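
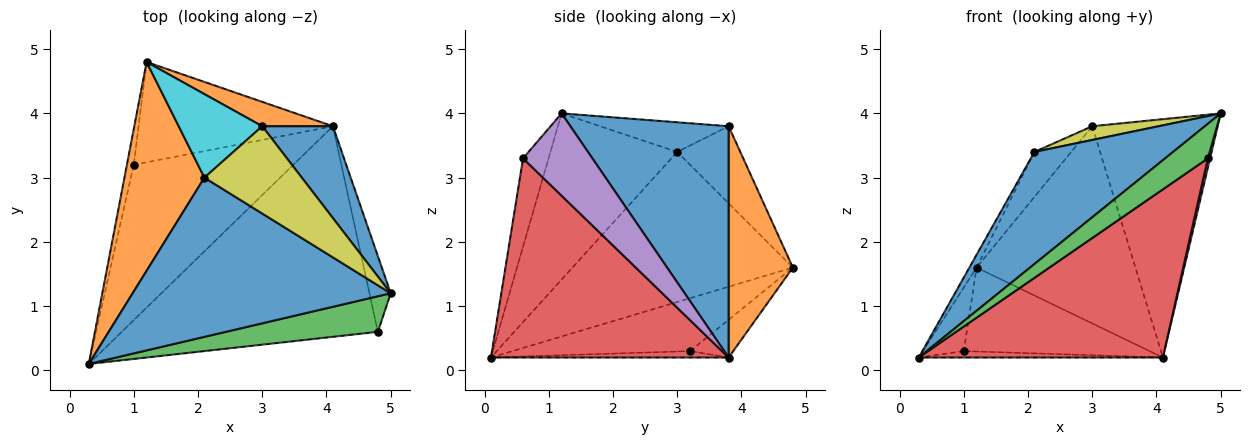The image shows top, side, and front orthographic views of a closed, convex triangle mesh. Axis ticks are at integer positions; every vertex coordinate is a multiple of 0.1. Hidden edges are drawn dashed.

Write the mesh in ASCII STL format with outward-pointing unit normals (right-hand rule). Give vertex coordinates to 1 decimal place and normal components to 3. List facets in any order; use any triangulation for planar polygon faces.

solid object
 facet normal -0.466 -0.509 0.724
  outer loop
   vertex 2.1 3.0 3.4
   vertex 0.3 0.1 0.2
   vertex 5.0 1.2 4.0
  endloop
 endfacet
 facet normal -0.882 0.029 0.470
  outer loop
   vertex 2.1 3.0 3.4
   vertex 1.2 4.8 1.6
   vertex 0.3 0.1 0.2
  endloop
 endfacet
 facet normal -0.384 -0.644 0.662
  outer loop
   vertex 4.8 0.6 3.3
   vertex 5.0 1.2 4.0
   vertex 0.3 0.1 0.2
  endloop
 endfacet
 facet normal 0.519 -0.533 -0.668
  outer loop
   vertex 4.8 0.6 3.3
   vertex 0.3 0.1 0.2
   vertex 4.1 3.8 0.2
  endloop
 endfacet
 facet normal 0.968 -0.031 -0.250
  outer loop
   vertex 4.8 0.6 3.3
   vertex 4.1 3.8 0.2
   vertex 5.0 1.2 4.0
  endloop
 endfacet
 facet normal -0.967 0.222 -0.125
  outer loop
   vertex 1.0 3.2 0.3
   vertex 0.3 0.1 0.2
   vertex 1.2 4.8 1.6
  endloop
 endfacet
 facet normal -0.040 0.041 -0.998
  outer loop
   vertex 1.0 3.2 0.3
   vertex 4.1 3.8 0.2
   vertex 0.3 0.1 0.2
  endloop
 endfacet
 facet normal -0.147 0.635 -0.759
  outer loop
   vertex 1.0 3.2 0.3
   vertex 1.2 4.8 1.6
   vertex 4.1 3.8 0.2
  endloop
 endfacet
 facet normal -0.288 -0.149 0.946
  outer loop
   vertex 3.0 3.8 3.8
   vertex 2.1 3.0 3.4
   vertex 5.0 1.2 4.0
  endloop
 endfacet
 facet normal -0.631 0.368 0.683
  outer loop
   vertex 3.0 3.8 3.8
   vertex 1.2 4.8 1.6
   vertex 2.1 3.0 3.4
  endloop
 endfacet
 facet normal 0.762 0.604 0.233
  outer loop
   vertex 3.0 3.8 3.8
   vertex 5.0 1.2 4.0
   vertex 4.1 3.8 0.2
  endloop
 endfacet
 facet normal 0.373 0.921 0.114
  outer loop
   vertex 3.0 3.8 3.8
   vertex 4.1 3.8 0.2
   vertex 1.2 4.8 1.6
  endloop
 endfacet
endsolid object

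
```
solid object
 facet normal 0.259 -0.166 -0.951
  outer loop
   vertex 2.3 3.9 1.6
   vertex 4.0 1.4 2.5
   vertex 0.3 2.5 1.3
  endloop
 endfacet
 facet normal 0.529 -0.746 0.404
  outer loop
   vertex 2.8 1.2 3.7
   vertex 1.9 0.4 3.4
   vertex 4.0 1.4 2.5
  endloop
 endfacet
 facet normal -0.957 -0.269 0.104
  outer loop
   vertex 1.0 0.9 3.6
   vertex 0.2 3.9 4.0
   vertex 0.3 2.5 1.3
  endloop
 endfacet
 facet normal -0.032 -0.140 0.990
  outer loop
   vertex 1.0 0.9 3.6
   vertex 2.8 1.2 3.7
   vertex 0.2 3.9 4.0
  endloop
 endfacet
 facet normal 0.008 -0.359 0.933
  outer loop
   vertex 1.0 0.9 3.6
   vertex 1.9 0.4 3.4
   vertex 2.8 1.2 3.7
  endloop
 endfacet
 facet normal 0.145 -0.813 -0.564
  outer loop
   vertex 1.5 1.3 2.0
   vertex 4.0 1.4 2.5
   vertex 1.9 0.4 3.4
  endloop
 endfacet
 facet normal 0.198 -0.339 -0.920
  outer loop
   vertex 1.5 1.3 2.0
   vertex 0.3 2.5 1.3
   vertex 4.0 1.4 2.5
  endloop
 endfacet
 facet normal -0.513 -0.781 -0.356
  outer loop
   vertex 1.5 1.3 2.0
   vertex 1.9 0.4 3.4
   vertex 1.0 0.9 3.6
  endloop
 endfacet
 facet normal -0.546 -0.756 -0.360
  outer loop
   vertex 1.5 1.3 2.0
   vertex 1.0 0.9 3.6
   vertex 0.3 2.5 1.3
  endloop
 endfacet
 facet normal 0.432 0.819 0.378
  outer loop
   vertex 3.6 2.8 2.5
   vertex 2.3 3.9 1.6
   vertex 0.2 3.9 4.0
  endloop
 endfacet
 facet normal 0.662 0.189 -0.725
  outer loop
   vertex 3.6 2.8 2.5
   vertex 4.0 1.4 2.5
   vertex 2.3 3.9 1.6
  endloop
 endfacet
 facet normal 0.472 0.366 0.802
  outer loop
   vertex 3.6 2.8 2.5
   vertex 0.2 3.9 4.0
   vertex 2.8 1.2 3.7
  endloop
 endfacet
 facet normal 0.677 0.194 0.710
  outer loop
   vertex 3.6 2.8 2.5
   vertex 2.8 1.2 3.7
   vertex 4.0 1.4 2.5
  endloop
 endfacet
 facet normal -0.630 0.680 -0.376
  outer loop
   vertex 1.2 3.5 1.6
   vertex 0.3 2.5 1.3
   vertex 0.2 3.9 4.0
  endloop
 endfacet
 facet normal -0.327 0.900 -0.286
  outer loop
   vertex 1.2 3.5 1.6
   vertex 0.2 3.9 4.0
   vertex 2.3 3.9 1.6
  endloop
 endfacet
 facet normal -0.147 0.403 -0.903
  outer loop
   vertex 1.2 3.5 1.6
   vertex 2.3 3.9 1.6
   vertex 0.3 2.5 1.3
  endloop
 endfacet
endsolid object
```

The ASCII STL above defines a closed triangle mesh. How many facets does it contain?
16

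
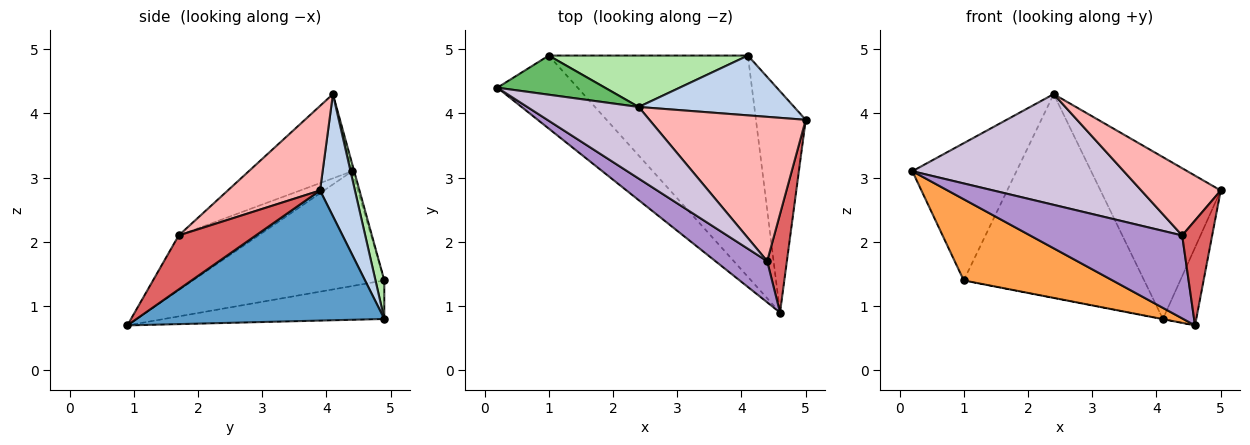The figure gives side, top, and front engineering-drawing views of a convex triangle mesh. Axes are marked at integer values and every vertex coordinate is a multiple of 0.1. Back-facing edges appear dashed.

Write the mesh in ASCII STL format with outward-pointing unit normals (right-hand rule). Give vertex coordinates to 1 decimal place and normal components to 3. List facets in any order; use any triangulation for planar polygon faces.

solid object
 facet normal 0.927 0.125 -0.355
  outer loop
   vertex 4.1 4.9 0.8
   vertex 5.0 3.9 2.8
   vertex 4.6 0.9 0.7
  endloop
 endfacet
 facet normal 0.263 0.905 0.334
  outer loop
   vertex 2.4 4.1 4.3
   vertex 5.0 3.9 2.8
   vertex 4.1 4.9 0.8
  endloop
 endfacet
 facet normal -0.691 -0.537 -0.483
  outer loop
   vertex 1.0 4.9 1.4
   vertex 4.6 0.9 0.7
   vertex 0.2 4.4 3.1
  endloop
 endfacet
 facet normal -0.190 0.001 -0.982
  outer loop
   vertex 1.0 4.9 1.4
   vertex 4.1 4.9 0.8
   vertex 4.6 0.9 0.7
  endloop
 endfacet
 facet normal -0.018 0.962 0.274
  outer loop
   vertex 1.0 4.9 1.4
   vertex 0.2 4.4 3.1
   vertex 2.4 4.1 4.3
  endloop
 endfacet
 facet normal 0.047 0.969 0.244
  outer loop
   vertex 1.0 4.9 1.4
   vertex 2.4 4.1 4.3
   vertex 4.1 4.9 0.8
  endloop
 endfacet
 facet normal 0.882 -0.343 0.322
  outer loop
   vertex 4.4 1.7 2.1
   vertex 4.6 0.9 0.7
   vertex 5.0 3.9 2.8
  endloop
 endfacet
 facet normal 0.440 -0.379 0.814
  outer loop
   vertex 4.4 1.7 2.1
   vertex 5.0 3.9 2.8
   vertex 2.4 4.1 4.3
  endloop
 endfacet
 facet normal -0.425 -0.811 0.402
  outer loop
   vertex 4.4 1.7 2.1
   vertex 0.2 4.4 3.1
   vertex 4.6 0.9 0.7
  endloop
 endfacet
 facet normal -0.380 -0.777 0.502
  outer loop
   vertex 4.4 1.7 2.1
   vertex 2.4 4.1 4.3
   vertex 0.2 4.4 3.1
  endloop
 endfacet
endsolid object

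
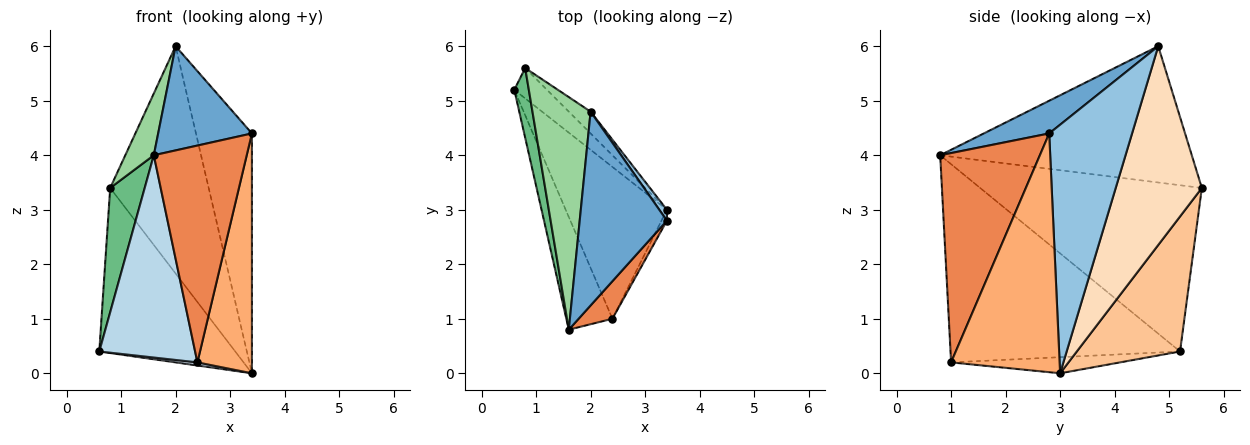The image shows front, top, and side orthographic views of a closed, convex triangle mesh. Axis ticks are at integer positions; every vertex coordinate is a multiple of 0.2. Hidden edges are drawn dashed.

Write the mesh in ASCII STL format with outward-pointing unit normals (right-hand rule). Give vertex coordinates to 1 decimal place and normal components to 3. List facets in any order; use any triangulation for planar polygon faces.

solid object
 facet normal 0.314 -0.450 0.836
  outer loop
   vertex 2.0 4.8 6.0
   vertex 1.6 0.8 4.0
   vertex 3.4 2.8 4.4
  endloop
 endfacet
 facet normal 0.828 0.560 0.025
  outer loop
   vertex 2.0 4.8 6.0
   vertex 3.4 2.8 4.4
   vertex 3.4 3.0 0.0
  endloop
 endfacet
 facet normal -0.902 -0.377 -0.210
  outer loop
   vertex 2.4 1.0 0.2
   vertex 1.6 0.8 4.0
   vertex 0.6 5.2 0.4
  endloop
 endfacet
 facet normal -0.157 -0.020 -0.987
  outer loop
   vertex 2.4 1.0 0.2
   vertex 0.6 5.2 0.4
   vertex 3.4 3.0 0.0
  endloop
 endfacet
 facet normal 0.726 -0.677 0.117
  outer loop
   vertex 2.4 1.0 0.2
   vertex 3.4 2.8 4.4
   vertex 1.6 0.8 4.0
  endloop
 endfacet
 facet normal 0.893 -0.449 -0.020
  outer loop
   vertex 2.4 1.0 0.2
   vertex 3.4 3.0 0.0
   vertex 3.4 2.8 4.4
  endloop
 endfacet
 facet normal 0.598 0.788 -0.145
  outer loop
   vertex 0.8 5.6 3.4
   vertex 3.4 3.0 0.0
   vertex 0.6 5.2 0.4
  endloop
 endfacet
 facet normal 0.657 0.751 -0.072
  outer loop
   vertex 0.8 5.6 3.4
   vertex 2.0 4.8 6.0
   vertex 3.4 3.0 0.0
  endloop
 endfacet
 facet normal -0.984 -0.153 0.086
  outer loop
   vertex 0.8 5.6 3.4
   vertex 0.6 5.2 0.4
   vertex 1.6 0.8 4.0
  endloop
 endfacet
 facet normal -0.915 -0.104 0.390
  outer loop
   vertex 0.8 5.6 3.4
   vertex 1.6 0.8 4.0
   vertex 2.0 4.8 6.0
  endloop
 endfacet
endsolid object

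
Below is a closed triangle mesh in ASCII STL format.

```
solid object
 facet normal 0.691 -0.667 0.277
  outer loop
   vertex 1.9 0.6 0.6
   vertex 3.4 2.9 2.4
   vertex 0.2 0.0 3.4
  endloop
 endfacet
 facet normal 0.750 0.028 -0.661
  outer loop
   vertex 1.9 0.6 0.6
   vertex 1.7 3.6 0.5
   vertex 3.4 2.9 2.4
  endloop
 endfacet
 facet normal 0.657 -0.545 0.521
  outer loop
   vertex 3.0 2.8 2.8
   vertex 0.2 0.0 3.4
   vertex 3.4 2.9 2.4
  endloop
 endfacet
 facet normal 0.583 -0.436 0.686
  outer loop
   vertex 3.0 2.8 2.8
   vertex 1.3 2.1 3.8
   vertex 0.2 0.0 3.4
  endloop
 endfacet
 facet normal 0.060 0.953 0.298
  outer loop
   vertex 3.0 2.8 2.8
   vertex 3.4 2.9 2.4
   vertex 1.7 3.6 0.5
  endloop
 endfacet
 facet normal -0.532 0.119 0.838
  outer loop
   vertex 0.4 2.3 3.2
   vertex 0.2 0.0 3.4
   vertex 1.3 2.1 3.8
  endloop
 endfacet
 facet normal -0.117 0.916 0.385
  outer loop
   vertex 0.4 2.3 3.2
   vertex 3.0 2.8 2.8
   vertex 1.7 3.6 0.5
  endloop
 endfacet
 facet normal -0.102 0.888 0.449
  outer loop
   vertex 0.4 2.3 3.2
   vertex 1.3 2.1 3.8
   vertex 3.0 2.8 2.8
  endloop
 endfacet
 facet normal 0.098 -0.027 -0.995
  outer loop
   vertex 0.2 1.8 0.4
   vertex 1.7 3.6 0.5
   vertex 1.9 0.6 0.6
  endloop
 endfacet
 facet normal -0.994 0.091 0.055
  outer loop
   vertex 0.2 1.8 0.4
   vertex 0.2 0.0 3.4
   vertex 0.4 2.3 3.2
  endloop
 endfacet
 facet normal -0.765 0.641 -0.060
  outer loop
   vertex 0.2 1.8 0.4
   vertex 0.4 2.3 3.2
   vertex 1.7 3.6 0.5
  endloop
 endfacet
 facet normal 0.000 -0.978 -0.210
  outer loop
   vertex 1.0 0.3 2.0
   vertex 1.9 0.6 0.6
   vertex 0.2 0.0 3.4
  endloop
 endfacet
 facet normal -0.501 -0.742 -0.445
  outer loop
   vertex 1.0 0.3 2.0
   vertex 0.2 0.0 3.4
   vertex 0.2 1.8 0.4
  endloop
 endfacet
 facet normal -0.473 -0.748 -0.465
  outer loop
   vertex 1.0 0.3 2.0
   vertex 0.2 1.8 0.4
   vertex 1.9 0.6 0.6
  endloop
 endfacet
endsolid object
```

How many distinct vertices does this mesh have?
9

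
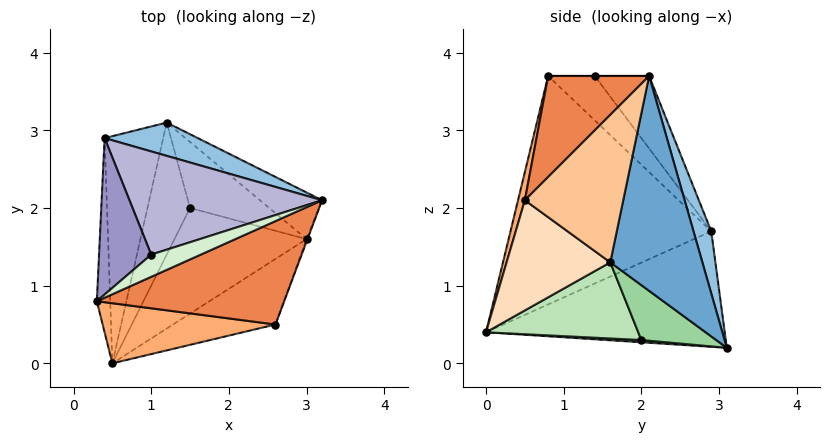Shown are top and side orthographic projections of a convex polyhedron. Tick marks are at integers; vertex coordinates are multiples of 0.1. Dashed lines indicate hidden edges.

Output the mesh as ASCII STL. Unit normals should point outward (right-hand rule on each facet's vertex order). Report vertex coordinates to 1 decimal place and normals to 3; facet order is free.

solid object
 facet normal 0.697 0.688 -0.201
  outer loop
   vertex 3.0 1.6 1.3
   vertex 1.2 3.1 0.2
   vertex 3.2 2.1 3.7
  endloop
 endfacet
 facet normal 0.134 0.970 0.201
  outer loop
   vertex 0.4 2.9 1.7
   vertex 3.2 2.1 3.7
   vertex 1.2 3.1 0.2
  endloop
 endfacet
 facet normal -0.998 -0.008 -0.059
  outer loop
   vertex 0.4 2.9 1.7
   vertex 0.5 0.0 0.4
   vertex 0.3 0.8 3.7
  endloop
 endfacet
 facet normal -0.879 0.170 -0.446
  outer loop
   vertex 0.4 2.9 1.7
   vertex 1.2 3.1 0.2
   vertex 0.5 0.0 0.4
  endloop
 endfacet
 facet normal 0.326 -0.727 0.605
  outer loop
   vertex 2.6 0.5 2.1
   vertex 3.2 2.1 3.7
   vertex 0.3 0.8 3.7
  endloop
 endfacet
 facet normal 0.039 -0.971 0.238
  outer loop
   vertex 2.6 0.5 2.1
   vertex 0.3 0.8 3.7
   vertex 0.5 0.0 0.4
  endloop
 endfacet
 facet normal 0.938 -0.346 -0.006
  outer loop
   vertex 2.6 0.5 2.1
   vertex 3.0 1.6 1.3
   vertex 3.2 2.1 3.7
  endloop
 endfacet
 facet normal 0.583 -0.606 -0.542
  outer loop
   vertex 2.6 0.5 2.1
   vertex 0.5 0.0 0.4
   vertex 3.0 1.6 1.3
  endloop
 endfacet
 facet normal 0.053 -0.076 -0.996
  outer loop
   vertex 1.5 2.0 0.3
   vertex 0.5 0.0 0.4
   vertex 1.2 3.1 0.2
  endloop
 endfacet
 facet normal 0.568 0.080 -0.819
  outer loop
   vertex 1.5 2.0 0.3
   vertex 1.2 3.1 0.2
   vertex 3.0 1.6 1.3
  endloop
 endfacet
 facet normal 0.479 -0.281 -0.831
  outer loop
   vertex 1.5 2.0 0.3
   vertex 3.0 1.6 1.3
   vertex 0.5 0.0 0.4
  endloop
 endfacet
 facet normal 0.000 0.000 1.000
  outer loop
   vertex 1.0 1.4 3.7
   vertex 0.3 0.8 3.7
   vertex 3.2 2.1 3.7
  endloop
 endfacet
 facet normal -0.517 0.603 0.607
  outer loop
   vertex 1.0 1.4 3.7
   vertex 0.4 2.9 1.7
   vertex 0.3 0.8 3.7
  endloop
 endfacet
 facet normal -0.236 0.742 0.627
  outer loop
   vertex 1.0 1.4 3.7
   vertex 3.2 2.1 3.7
   vertex 0.4 2.9 1.7
  endloop
 endfacet
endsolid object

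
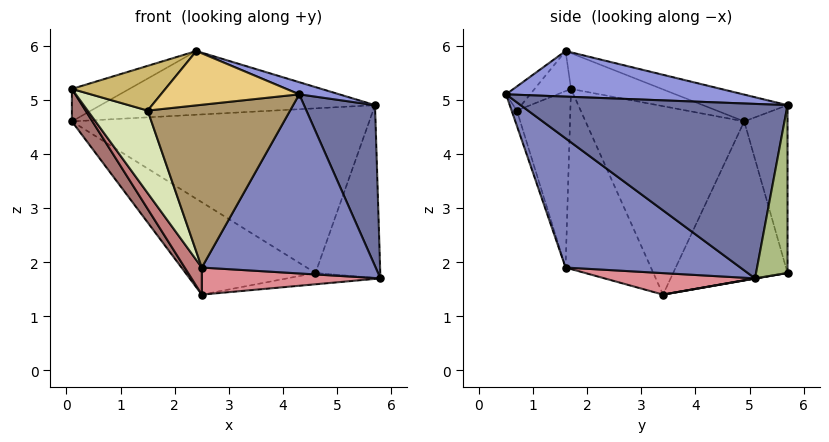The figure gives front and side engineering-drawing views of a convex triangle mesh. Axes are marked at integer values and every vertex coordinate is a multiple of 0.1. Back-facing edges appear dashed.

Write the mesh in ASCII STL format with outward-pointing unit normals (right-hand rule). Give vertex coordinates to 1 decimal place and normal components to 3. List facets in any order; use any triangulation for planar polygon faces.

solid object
 facet normal 0.963 -0.256 0.078
  outer loop
   vertex 5.7 5.7 4.9
   vertex 4.3 0.5 5.1
   vertex 5.8 5.1 1.7
  endloop
 endfacet
 facet normal 0.597 -0.594 -0.540
  outer loop
   vertex 2.5 1.6 1.9
   vertex 5.8 5.1 1.7
   vertex 4.3 0.5 5.1
  endloop
 endfacet
 facet normal 0.357 -0.060 0.932
  outer loop
   vertex 2.4 1.6 5.9
   vertex 4.3 0.5 5.1
   vertex 5.7 5.7 4.9
  endloop
 endfacet
 facet normal -0.280 0.177 0.944
  outer loop
   vertex 2.4 1.6 5.9
   vertex 0.1 4.9 4.6
   vertex 0.1 1.7 5.2
  endloop
 endfacet
 facet normal -0.095 0.307 0.947
  outer loop
   vertex 2.4 1.6 5.9
   vertex 5.7 5.7 4.9
   vertex 0.1 4.9 4.6
  endloop
 endfacet
 facet normal 0.432 0.889 -0.153
  outer loop
   vertex 4.6 5.7 1.8
   vertex 5.7 5.7 4.9
   vertex 5.8 5.1 1.7
  endloop
 endfacet
 facet normal -0.144 0.988 0.051
  outer loop
   vertex 4.6 5.7 1.8
   vertex 0.1 4.9 4.6
   vertex 5.7 5.7 4.9
  endloop
 endfacet
 facet normal -0.604 -0.678 -0.419
  outer loop
   vertex 1.5 0.7 4.8
   vertex 0.1 1.7 5.2
   vertex 2.5 1.6 1.9
  endloop
 endfacet
 facet normal -0.035 -0.951 -0.307
  outer loop
   vertex 1.5 0.7 4.8
   vertex 2.5 1.6 1.9
   vertex 4.3 0.5 5.1
  endloop
 endfacet
 facet normal -0.249 -0.640 0.727
  outer loop
   vertex 1.5 0.7 4.8
   vertex 2.4 1.6 5.9
   vertex 0.1 1.7 5.2
  endloop
 endfacet
 facet normal -0.125 -0.715 0.687
  outer loop
   vertex 1.5 0.7 4.8
   vertex 4.3 0.5 5.1
   vertex 2.4 1.6 5.9
  endloop
 endfacet
 facet normal -0.504 0.573 -0.646
  outer loop
   vertex 2.5 3.4 1.4
   vertex 0.1 4.9 4.6
   vertex 4.6 5.7 1.8
  endloop
 endfacet
 facet normal -0.819 -0.106 -0.564
  outer loop
   vertex 2.5 3.4 1.4
   vertex 0.1 1.7 5.2
   vertex 0.1 4.9 4.6
  endloop
 endfacet
 facet normal -0.801 -0.160 -0.577
  outer loop
   vertex 2.5 3.4 1.4
   vertex 2.5 1.6 1.9
   vertex 0.1 1.7 5.2
  endloop
 endfacet
 facet normal 0.220 -0.261 -0.940
  outer loop
   vertex 2.5 3.4 1.4
   vertex 5.8 5.1 1.7
   vertex 2.5 1.6 1.9
  endloop
 endfacet
 facet normal 0.002 0.169 -0.986
  outer loop
   vertex 2.5 3.4 1.4
   vertex 4.6 5.7 1.8
   vertex 5.8 5.1 1.7
  endloop
 endfacet
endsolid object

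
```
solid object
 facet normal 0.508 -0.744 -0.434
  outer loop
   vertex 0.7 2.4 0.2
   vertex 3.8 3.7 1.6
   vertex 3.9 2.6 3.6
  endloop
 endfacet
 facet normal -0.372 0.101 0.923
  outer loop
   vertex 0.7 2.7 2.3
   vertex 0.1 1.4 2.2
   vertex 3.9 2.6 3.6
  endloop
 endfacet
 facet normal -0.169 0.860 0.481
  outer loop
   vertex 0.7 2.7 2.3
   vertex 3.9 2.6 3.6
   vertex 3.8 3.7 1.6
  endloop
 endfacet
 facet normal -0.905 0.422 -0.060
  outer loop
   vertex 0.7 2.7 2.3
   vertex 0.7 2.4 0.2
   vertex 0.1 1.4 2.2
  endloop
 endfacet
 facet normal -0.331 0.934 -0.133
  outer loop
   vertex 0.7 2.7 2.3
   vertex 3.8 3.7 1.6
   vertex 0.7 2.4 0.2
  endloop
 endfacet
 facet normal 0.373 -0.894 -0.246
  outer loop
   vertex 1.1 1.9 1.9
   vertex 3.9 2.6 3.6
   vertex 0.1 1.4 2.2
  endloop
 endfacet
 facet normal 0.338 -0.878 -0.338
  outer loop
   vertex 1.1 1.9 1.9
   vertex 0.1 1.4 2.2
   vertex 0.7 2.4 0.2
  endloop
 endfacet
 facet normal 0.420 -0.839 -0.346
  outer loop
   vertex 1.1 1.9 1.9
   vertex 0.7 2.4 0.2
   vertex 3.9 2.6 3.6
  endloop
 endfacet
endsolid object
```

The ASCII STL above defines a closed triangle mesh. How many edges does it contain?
12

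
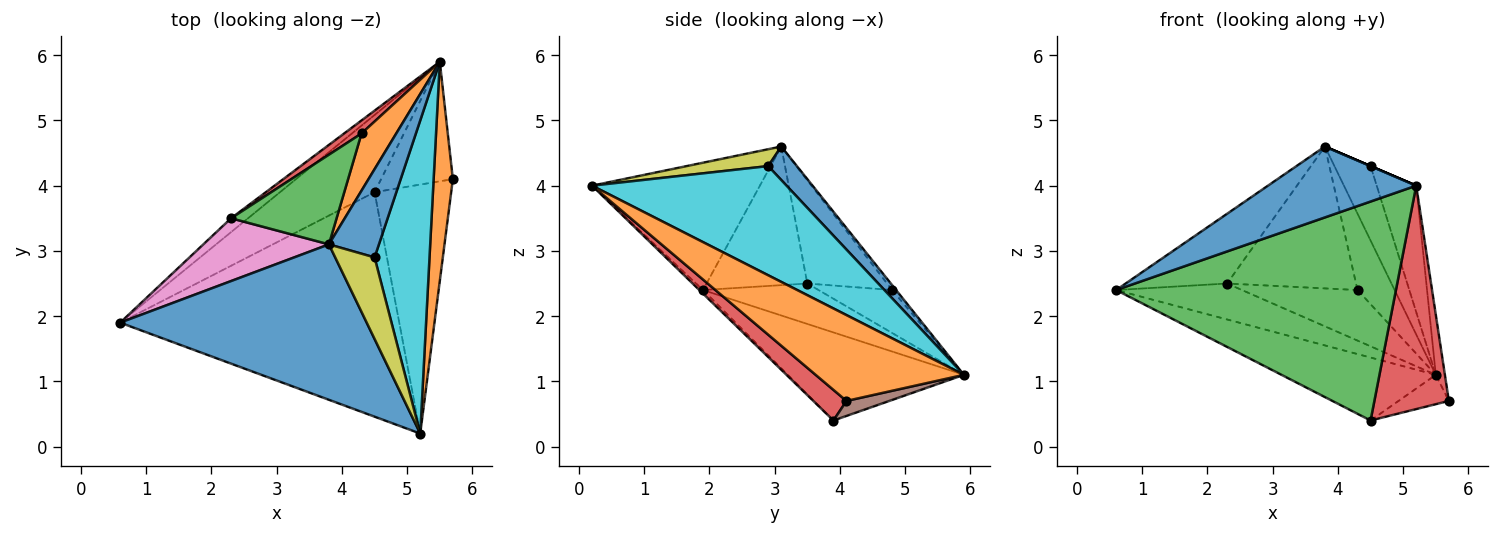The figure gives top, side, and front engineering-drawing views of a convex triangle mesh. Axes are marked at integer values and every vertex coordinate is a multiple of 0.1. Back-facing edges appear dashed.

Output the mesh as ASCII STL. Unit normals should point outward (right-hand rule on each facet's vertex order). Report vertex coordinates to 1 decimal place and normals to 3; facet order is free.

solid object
 facet normal -0.425 -0.376 0.823
  outer loop
   vertex 3.8 3.1 4.6
   vertex 0.6 1.9 2.4
   vertex 5.2 0.2 4.0
  endloop
 endfacet
 facet normal 0.974 0.060 0.218
  outer loop
   vertex 5.5 5.9 1.1
   vertex 5.2 0.2 4.0
   vertex 5.7 4.1 0.7
  endloop
 endfacet
 facet normal -0.009 -0.698 -0.716
  outer loop
   vertex 4.5 3.9 0.4
   vertex 5.2 0.2 4.0
   vertex 0.6 1.9 2.4
  endloop
 endfacet
 facet normal 0.285 -0.640 -0.713
  outer loop
   vertex 4.5 3.9 0.4
   vertex 5.7 4.1 0.7
   vertex 5.2 0.2 4.0
  endloop
 endfacet
 facet normal -0.585 0.513 -0.628
  outer loop
   vertex 4.5 3.9 0.4
   vertex 0.6 1.9 2.4
   vertex 5.5 5.9 1.1
  endloop
 endfacet
 facet normal 0.199 0.234 -0.952
  outer loop
   vertex 4.5 3.9 0.4
   vertex 5.5 5.9 1.1
   vertex 5.7 4.1 0.7
  endloop
 endfacet
 facet normal -0.594 0.598 0.538
  outer loop
   vertex 2.3 3.5 2.5
   vertex 0.6 1.9 2.4
   vertex 3.8 3.1 4.6
  endloop
 endfacet
 facet normal -0.651 0.709 -0.273
  outer loop
   vertex 2.3 3.5 2.5
   vertex 5.5 5.9 1.1
   vertex 0.6 1.9 2.4
  endloop
 endfacet
 facet normal 0.394 0.000 0.919
  outer loop
   vertex 4.5 2.9 4.3
   vertex 3.8 3.1 4.6
   vertex 5.2 0.2 4.0
  endloop
 endfacet
 facet normal 0.879 0.179 0.442
  outer loop
   vertex 4.5 2.9 4.3
   vertex 5.2 0.2 4.0
   vertex 5.5 5.9 1.1
  endloop
 endfacet
 facet normal 0.456 0.574 0.680
  outer loop
   vertex 4.5 2.9 4.3
   vertex 5.5 5.9 1.1
   vertex 3.8 3.1 4.6
  endloop
 endfacet
 facet normal -0.084 0.798 0.597
  outer loop
   vertex 4.3 4.8 2.4
   vertex 3.8 3.1 4.6
   vertex 5.5 5.9 1.1
  endloop
 endfacet
 facet normal -0.463 0.749 0.474
  outer loop
   vertex 4.3 4.8 2.4
   vertex 2.3 3.5 2.5
   vertex 3.8 3.1 4.6
  endloop
 endfacet
 facet normal -0.525 0.824 0.213
  outer loop
   vertex 4.3 4.8 2.4
   vertex 5.5 5.9 1.1
   vertex 2.3 3.5 2.5
  endloop
 endfacet
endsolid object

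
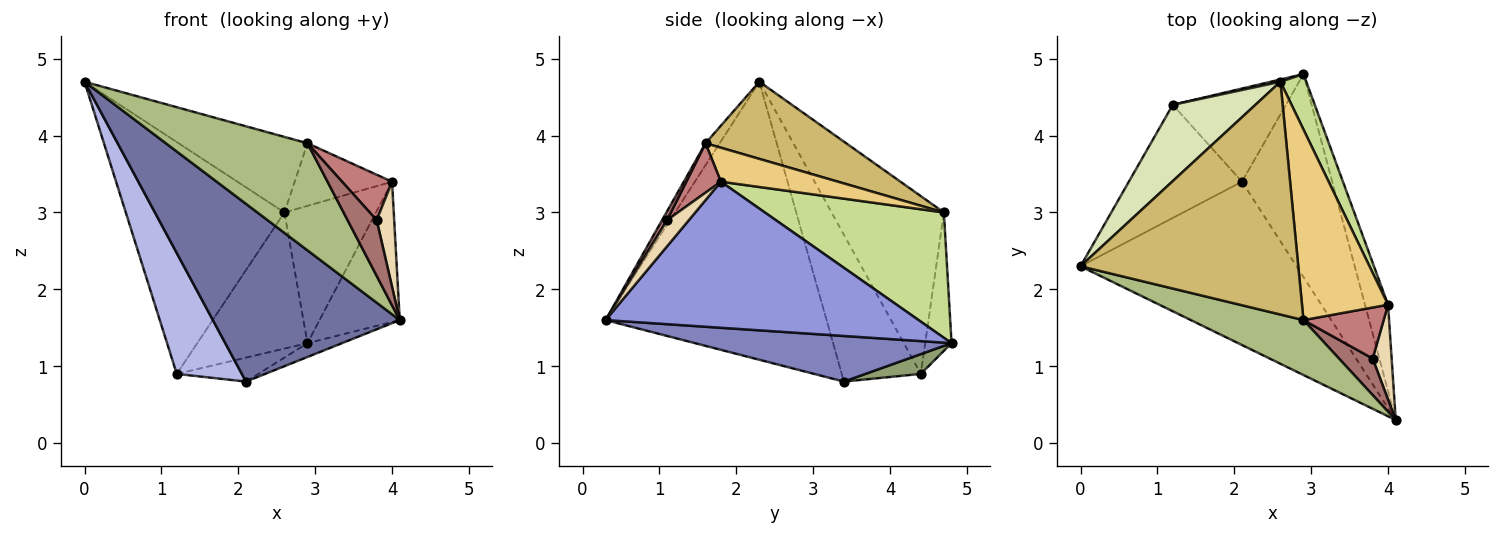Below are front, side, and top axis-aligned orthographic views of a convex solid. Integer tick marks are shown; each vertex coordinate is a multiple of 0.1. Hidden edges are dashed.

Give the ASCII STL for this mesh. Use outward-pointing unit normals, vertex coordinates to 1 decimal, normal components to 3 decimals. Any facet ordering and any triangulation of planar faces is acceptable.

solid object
 facet normal -0.657 -0.555 -0.510
  outer loop
   vertex 2.1 3.4 0.8
   vertex 4.1 0.3 1.6
   vertex 0.0 2.3 4.7
  endloop
 endfacet
 facet normal 0.450 0.061 -0.891
  outer loop
   vertex 2.1 3.4 0.8
   vertex 2.9 4.8 1.3
   vertex 4.1 0.3 1.6
  endloop
 endfacet
 facet normal 0.958 0.245 -0.151
  outer loop
   vertex 4.0 1.8 3.4
   vertex 4.1 0.3 1.6
   vertex 2.9 4.8 1.3
  endloop
 endfacet
 facet normal -0.664 -0.546 -0.511
  outer loop
   vertex 1.2 4.4 0.9
   vertex 2.1 3.4 0.8
   vertex 0.0 2.3 4.7
  endloop
 endfacet
 facet normal 0.167 0.246 -0.955
  outer loop
   vertex 1.2 4.4 0.9
   vertex 2.9 4.8 1.3
   vertex 2.1 3.4 0.8
  endloop
 endfacet
 facet normal -0.088 -0.886 0.455
  outer loop
   vertex 2.9 1.6 3.9
   vertex 0.0 2.3 4.7
   vertex 4.1 0.3 1.6
  endloop
 endfacet
 facet normal 0.876 0.448 0.181
  outer loop
   vertex 2.6 4.7 3.0
   vertex 4.0 1.8 3.4
   vertex 2.9 4.8 1.3
  endloop
 endfacet
 facet normal -0.558 0.788 0.259
  outer loop
   vertex 2.6 4.7 3.0
   vertex 1.2 4.4 0.9
   vertex 0.0 2.3 4.7
  endloop
 endfacet
 facet normal -0.233 0.972 0.016
  outer loop
   vertex 2.6 4.7 3.0
   vertex 2.9 4.8 1.3
   vertex 1.2 4.4 0.9
  endloop
 endfacet
 facet normal 0.319 0.293 0.901
  outer loop
   vertex 2.6 4.7 3.0
   vertex 0.0 2.3 4.7
   vertex 2.9 1.6 3.9
  endloop
 endfacet
 facet normal 0.351 0.292 0.890
  outer loop
   vertex 2.6 4.7 3.0
   vertex 2.9 1.6 3.9
   vertex 4.0 1.8 3.4
  endloop
 endfacet
 facet normal 0.678 -0.545 0.492
  outer loop
   vertex 3.8 1.1 2.9
   vertex 4.1 0.3 1.6
   vertex 4.0 1.8 3.4
  endloop
 endfacet
 facet normal 0.143 -0.828 0.542
  outer loop
   vertex 3.8 1.1 2.9
   vertex 2.9 1.6 3.9
   vertex 4.1 0.3 1.6
  endloop
 endfacet
 facet normal 0.418 -0.604 0.678
  outer loop
   vertex 3.8 1.1 2.9
   vertex 4.0 1.8 3.4
   vertex 2.9 1.6 3.9
  endloop
 endfacet
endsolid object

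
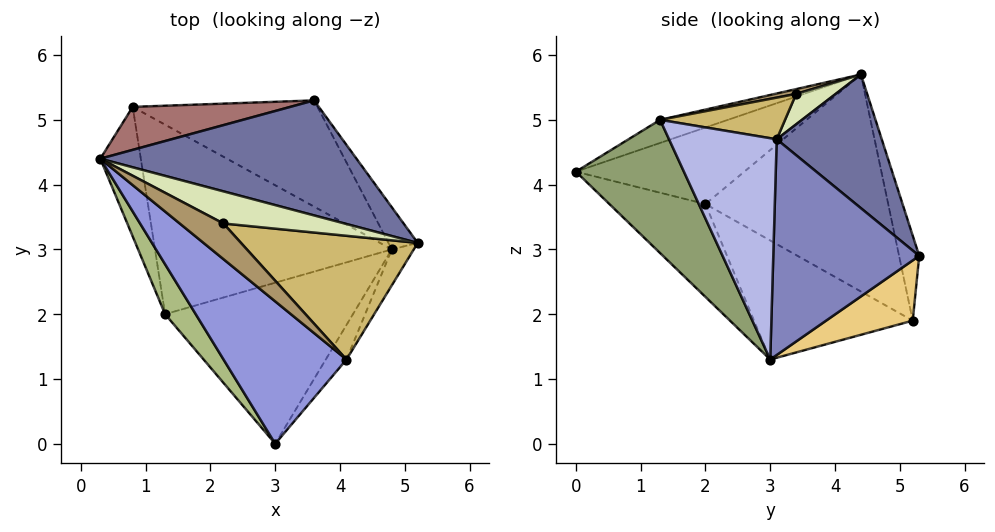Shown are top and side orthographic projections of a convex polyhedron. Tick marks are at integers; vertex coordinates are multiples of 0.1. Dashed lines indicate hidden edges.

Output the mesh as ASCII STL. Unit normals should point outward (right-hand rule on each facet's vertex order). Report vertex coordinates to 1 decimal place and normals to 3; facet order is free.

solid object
 facet normal 0.317 0.728 0.608
  outer loop
   vertex 3.6 5.3 2.9
   vertex 0.3 4.4 5.7
   vertex 5.2 3.1 4.7
  endloop
 endfacet
 facet normal 0.846 0.521 -0.115
  outer loop
   vertex 3.6 5.3 2.9
   vertex 5.2 3.1 4.7
   vertex 4.8 3.0 1.3
  endloop
 endfacet
 facet normal -0.169 -0.409 0.897
  outer loop
   vertex 4.1 1.3 5.0
   vertex 0.3 4.4 5.7
   vertex 3.0 0.0 4.2
  endloop
 endfacet
 facet normal 0.844 -0.530 -0.084
  outer loop
   vertex 4.1 1.3 5.0
   vertex 4.8 3.0 1.3
   vertex 5.2 3.1 4.7
  endloop
 endfacet
 facet normal 0.794 -0.596 -0.123
  outer loop
   vertex 4.1 1.3 5.0
   vertex 3.0 0.0 4.2
   vertex 4.8 3.0 1.3
  endloop
 endfacet
 facet normal -0.762 -0.571 0.305
  outer loop
   vertex 1.3 2.0 3.7
   vertex 3.0 0.0 4.2
   vertex 0.3 4.4 5.7
  endloop
 endfacet
 facet normal -0.380 -0.515 -0.768
  outer loop
   vertex 1.3 2.0 3.7
   vertex 4.8 3.0 1.3
   vertex 3.0 0.0 4.2
  endloop
 endfacet
 facet normal 0.240 0.169 0.956
  outer loop
   vertex 2.2 3.4 5.4
   vertex 5.2 3.1 4.7
   vertex 0.3 4.4 5.7
  endloop
 endfacet
 facet normal 0.109 -0.090 0.990
  outer loop
   vertex 2.2 3.4 5.4
   vertex 0.3 4.4 5.7
   vertex 4.1 1.3 5.0
  endloop
 endfacet
 facet normal 0.229 0.022 0.973
  outer loop
   vertex 2.2 3.4 5.4
   vertex 4.1 1.3 5.0
   vertex 5.2 3.1 4.7
  endloop
 endfacet
 facet normal 0.239 0.636 -0.734
  outer loop
   vertex 0.8 5.2 1.9
   vertex 3.6 5.3 2.9
   vertex 4.8 3.0 1.3
  endloop
 endfacet
 facet normal -0.390 -0.497 -0.775
  outer loop
   vertex 0.8 5.2 1.9
   vertex 4.8 3.0 1.3
   vertex 1.3 2.0 3.7
  endloop
 endfacet
 facet normal -0.103 0.976 0.192
  outer loop
   vertex 0.8 5.2 1.9
   vertex 0.3 4.4 5.7
   vertex 3.6 5.3 2.9
  endloop
 endfacet
 facet normal -0.952 -0.249 -0.178
  outer loop
   vertex 0.8 5.2 1.9
   vertex 1.3 2.0 3.7
   vertex 0.3 4.4 5.7
  endloop
 endfacet
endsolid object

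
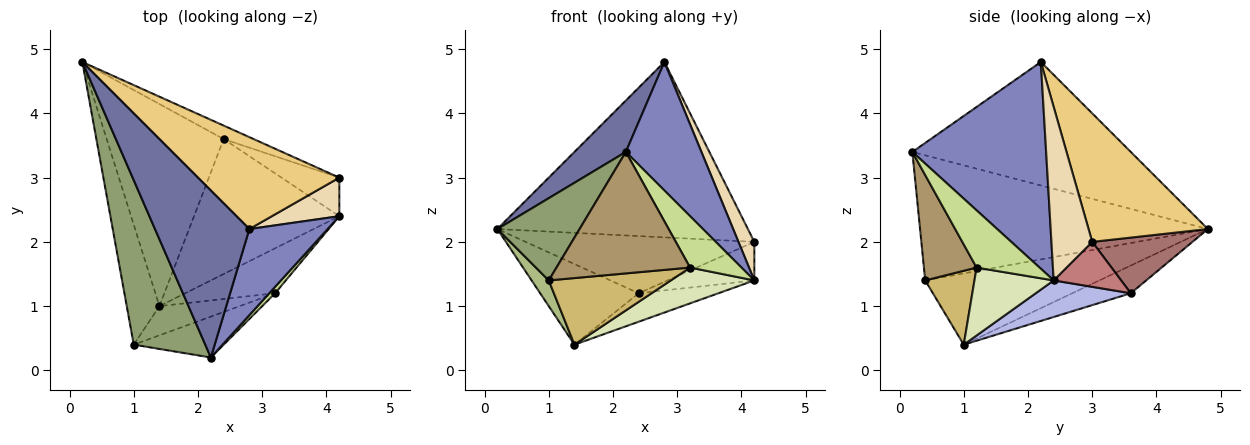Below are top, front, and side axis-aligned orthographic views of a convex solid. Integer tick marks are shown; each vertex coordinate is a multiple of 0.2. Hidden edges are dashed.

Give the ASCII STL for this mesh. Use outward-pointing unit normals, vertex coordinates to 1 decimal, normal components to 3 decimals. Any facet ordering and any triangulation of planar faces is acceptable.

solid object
 facet normal -0.781 -0.184 0.597
  outer loop
   vertex 2.8 2.2 4.8
   vertex 0.2 4.8 2.2
   vertex 2.2 0.2 3.4
  endloop
 endfacet
 facet normal 0.827 -0.467 0.313
  outer loop
   vertex 2.8 2.2 4.8
   vertex 2.2 0.2 3.4
   vertex 4.2 2.4 1.4
  endloop
 endfacet
 facet normal -0.215 0.362 -0.907
  outer loop
   vertex 2.4 3.6 1.2
   vertex 1.4 1.0 0.4
   vertex 0.2 4.8 2.2
  endloop
 endfacet
 facet normal 0.239 0.200 -0.950
  outer loop
   vertex 2.4 3.6 1.2
   vertex 4.2 2.4 1.4
   vertex 1.4 1.0 0.4
  endloop
 endfacet
 facet normal -0.843 -0.241 0.482
  outer loop
   vertex 1.0 0.4 1.4
   vertex 2.2 0.2 3.4
   vertex 0.2 4.8 2.2
  endloop
 endfacet
 facet normal -0.905 -0.089 -0.416
  outer loop
   vertex 1.0 0.4 1.4
   vertex 0.2 4.8 2.2
   vertex 1.4 1.0 0.4
  endloop
 endfacet
 facet normal 0.772 -0.630 0.079
  outer loop
   vertex 3.2 1.2 1.6
   vertex 4.2 2.4 1.4
   vertex 2.2 0.2 3.4
  endloop
 endfacet
 facet normal 0.509 -0.536 -0.674
  outer loop
   vertex 3.2 1.2 1.6
   vertex 1.4 1.0 0.4
   vertex 4.2 2.4 1.4
  endloop
 endfacet
 facet normal 0.350 -0.888 -0.299
  outer loop
   vertex 3.2 1.2 1.6
   vertex 2.2 0.2 3.4
   vertex 1.0 0.4 1.4
  endloop
 endfacet
 facet normal 0.347 -0.859 -0.377
  outer loop
   vertex 3.2 1.2 1.6
   vertex 1.0 0.4 1.4
   vertex 1.4 1.0 0.4
  endloop
 endfacet
 facet normal 0.389 0.816 0.428
  outer loop
   vertex 4.2 3.0 2.0
   vertex 0.2 4.8 2.2
   vertex 2.8 2.2 4.8
  endloop
 endfacet
 facet normal 0.876 -0.341 0.341
  outer loop
   vertex 4.2 3.0 2.0
   vertex 2.8 2.2 4.8
   vertex 4.2 2.4 1.4
  endloop
 endfacet
 facet normal 0.392 0.895 -0.211
  outer loop
   vertex 4.2 3.0 2.0
   vertex 2.4 3.6 1.2
   vertex 0.2 4.8 2.2
  endloop
 endfacet
 facet normal 0.482 0.620 -0.620
  outer loop
   vertex 4.2 3.0 2.0
   vertex 4.2 2.4 1.4
   vertex 2.4 3.6 1.2
  endloop
 endfacet
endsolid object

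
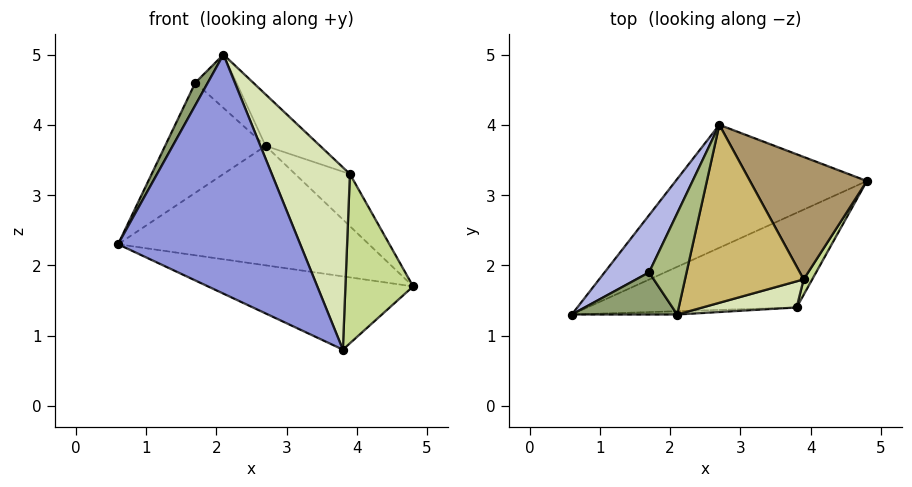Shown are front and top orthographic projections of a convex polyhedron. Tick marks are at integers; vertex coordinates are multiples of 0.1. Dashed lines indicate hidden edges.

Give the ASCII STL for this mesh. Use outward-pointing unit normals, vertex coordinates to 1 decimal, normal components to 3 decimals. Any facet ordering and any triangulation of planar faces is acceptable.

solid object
 facet normal -0.385 0.643 -0.662
  outer loop
   vertex 2.7 4.0 3.7
   vertex 4.8 3.2 1.7
   vertex 0.6 1.3 2.3
  endloop
 endfacet
 facet normal -0.363 0.570 -0.737
  outer loop
   vertex 3.8 1.4 0.8
   vertex 0.6 1.3 2.3
   vertex 4.8 3.2 1.7
  endloop
 endfacet
 facet normal 0.025 -1.000 -0.014
  outer loop
   vertex 3.8 1.4 0.8
   vertex 2.1 1.3 5.0
   vertex 0.6 1.3 2.3
  endloop
 endfacet
 facet normal -0.823 0.504 0.262
  outer loop
   vertex 1.7 1.9 4.6
   vertex 2.7 4.0 3.7
   vertex 0.6 1.3 2.3
  endloop
 endfacet
 facet normal -0.846 -0.251 0.470
  outer loop
   vertex 1.7 1.9 4.6
   vertex 0.6 1.3 2.3
   vertex 2.1 1.3 5.0
  endloop
 endfacet
 facet normal -0.181 0.459 0.870
  outer loop
   vertex 1.7 1.9 4.6
   vertex 2.1 1.3 5.0
   vertex 2.7 4.0 3.7
  endloop
 endfacet
 facet normal 0.863 -0.503 0.046
  outer loop
   vertex 3.9 1.8 3.3
   vertex 3.8 1.4 0.8
   vertex 4.8 3.2 1.7
  endloop
 endfacet
 facet normal 0.379 -0.916 0.131
  outer loop
   vertex 3.9 1.8 3.3
   vertex 2.1 1.3 5.0
   vertex 3.8 1.4 0.8
  endloop
 endfacet
 facet normal 0.716 0.274 0.642
  outer loop
   vertex 3.9 1.8 3.3
   vertex 4.8 3.2 1.7
   vertex 2.7 4.0 3.7
  endloop
 endfacet
 facet normal 0.639 0.214 0.739
  outer loop
   vertex 3.9 1.8 3.3
   vertex 2.7 4.0 3.7
   vertex 2.1 1.3 5.0
  endloop
 endfacet
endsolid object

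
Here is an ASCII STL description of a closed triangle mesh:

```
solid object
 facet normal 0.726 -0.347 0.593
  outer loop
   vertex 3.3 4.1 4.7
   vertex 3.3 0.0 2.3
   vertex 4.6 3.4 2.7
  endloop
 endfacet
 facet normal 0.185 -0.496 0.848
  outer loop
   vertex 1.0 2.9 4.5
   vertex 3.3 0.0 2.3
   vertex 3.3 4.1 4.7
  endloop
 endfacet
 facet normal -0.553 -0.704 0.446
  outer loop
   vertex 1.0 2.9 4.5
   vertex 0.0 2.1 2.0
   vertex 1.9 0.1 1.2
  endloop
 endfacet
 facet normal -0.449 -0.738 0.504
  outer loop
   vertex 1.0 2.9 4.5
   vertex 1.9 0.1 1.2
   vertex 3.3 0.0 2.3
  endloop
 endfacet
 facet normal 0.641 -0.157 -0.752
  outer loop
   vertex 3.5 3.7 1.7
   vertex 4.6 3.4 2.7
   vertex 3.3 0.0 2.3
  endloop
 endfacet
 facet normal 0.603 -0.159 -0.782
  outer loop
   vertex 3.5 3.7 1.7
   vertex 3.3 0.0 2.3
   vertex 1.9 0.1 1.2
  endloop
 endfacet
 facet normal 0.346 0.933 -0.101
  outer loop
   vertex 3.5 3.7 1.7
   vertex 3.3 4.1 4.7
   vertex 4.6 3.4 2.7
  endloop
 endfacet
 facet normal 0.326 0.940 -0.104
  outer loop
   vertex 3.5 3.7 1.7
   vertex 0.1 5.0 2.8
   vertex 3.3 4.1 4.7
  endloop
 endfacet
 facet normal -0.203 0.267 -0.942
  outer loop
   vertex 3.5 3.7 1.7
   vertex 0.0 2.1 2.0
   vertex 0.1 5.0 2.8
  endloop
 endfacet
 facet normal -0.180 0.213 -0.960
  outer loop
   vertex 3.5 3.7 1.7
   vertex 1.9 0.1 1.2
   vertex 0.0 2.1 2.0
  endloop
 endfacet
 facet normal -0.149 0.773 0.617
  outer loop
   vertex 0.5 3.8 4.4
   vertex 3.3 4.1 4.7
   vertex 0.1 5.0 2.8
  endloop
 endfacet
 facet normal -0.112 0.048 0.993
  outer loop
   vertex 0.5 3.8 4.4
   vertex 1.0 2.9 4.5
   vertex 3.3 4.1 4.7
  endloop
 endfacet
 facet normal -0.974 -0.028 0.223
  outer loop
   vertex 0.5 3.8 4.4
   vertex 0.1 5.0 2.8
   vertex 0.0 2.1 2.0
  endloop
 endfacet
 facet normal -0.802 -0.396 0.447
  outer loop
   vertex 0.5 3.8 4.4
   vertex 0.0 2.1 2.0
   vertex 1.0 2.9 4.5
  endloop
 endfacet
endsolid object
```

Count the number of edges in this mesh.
21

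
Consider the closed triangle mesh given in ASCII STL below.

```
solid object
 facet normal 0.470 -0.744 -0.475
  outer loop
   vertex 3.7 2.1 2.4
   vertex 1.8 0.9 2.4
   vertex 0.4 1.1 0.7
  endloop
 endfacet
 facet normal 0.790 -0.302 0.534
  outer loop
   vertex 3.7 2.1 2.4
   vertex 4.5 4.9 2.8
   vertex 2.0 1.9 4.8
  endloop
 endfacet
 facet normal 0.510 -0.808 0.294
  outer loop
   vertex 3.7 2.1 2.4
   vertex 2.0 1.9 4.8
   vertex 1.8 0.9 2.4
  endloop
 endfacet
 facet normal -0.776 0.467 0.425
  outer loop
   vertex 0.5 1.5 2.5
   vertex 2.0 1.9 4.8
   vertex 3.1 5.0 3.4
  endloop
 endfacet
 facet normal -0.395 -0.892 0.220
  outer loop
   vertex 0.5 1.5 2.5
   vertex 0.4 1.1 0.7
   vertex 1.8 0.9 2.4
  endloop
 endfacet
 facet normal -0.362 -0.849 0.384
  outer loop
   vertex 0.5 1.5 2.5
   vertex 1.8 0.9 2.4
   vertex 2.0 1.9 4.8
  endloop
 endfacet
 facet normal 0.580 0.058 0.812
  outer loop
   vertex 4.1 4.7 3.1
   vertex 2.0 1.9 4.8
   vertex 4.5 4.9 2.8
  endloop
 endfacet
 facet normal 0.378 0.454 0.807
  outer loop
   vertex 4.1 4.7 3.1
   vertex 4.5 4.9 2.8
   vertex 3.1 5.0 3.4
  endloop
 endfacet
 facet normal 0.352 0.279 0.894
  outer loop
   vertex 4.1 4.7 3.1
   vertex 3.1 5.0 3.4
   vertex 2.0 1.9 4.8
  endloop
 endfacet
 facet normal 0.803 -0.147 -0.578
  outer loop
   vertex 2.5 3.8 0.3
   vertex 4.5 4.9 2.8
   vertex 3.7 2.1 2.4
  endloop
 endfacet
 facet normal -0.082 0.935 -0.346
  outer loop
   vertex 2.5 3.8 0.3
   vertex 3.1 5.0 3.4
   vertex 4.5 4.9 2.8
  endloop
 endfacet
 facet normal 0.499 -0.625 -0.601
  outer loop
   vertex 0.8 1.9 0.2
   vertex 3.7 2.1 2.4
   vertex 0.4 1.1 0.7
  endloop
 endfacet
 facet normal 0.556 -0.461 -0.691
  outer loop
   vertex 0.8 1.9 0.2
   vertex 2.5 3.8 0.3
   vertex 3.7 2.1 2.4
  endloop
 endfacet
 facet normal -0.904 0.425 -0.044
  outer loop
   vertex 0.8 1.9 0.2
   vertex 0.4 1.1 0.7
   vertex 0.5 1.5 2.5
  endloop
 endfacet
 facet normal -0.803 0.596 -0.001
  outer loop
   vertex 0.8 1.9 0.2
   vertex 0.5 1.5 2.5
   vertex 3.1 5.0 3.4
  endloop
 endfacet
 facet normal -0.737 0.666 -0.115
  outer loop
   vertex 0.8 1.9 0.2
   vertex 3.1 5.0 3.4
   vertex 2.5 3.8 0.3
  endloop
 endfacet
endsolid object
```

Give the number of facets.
16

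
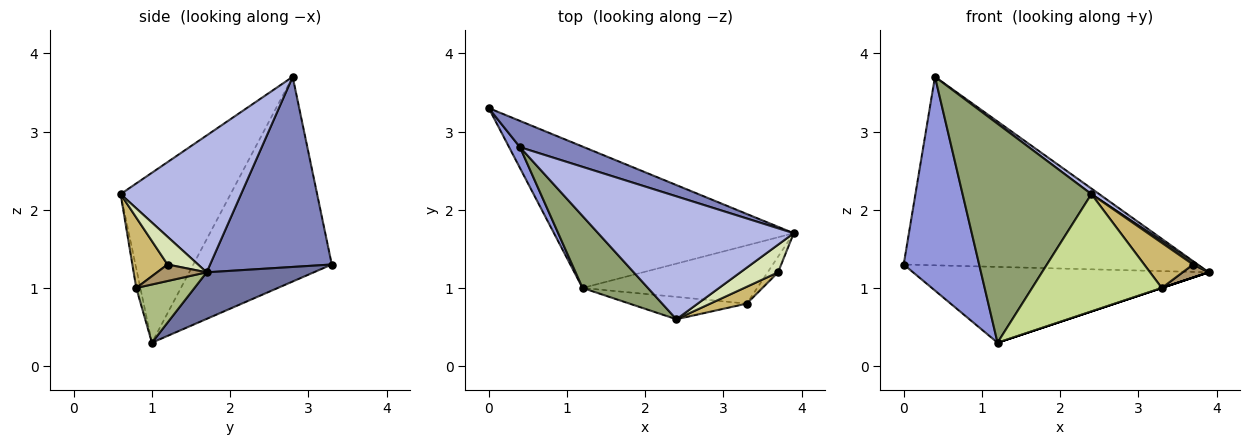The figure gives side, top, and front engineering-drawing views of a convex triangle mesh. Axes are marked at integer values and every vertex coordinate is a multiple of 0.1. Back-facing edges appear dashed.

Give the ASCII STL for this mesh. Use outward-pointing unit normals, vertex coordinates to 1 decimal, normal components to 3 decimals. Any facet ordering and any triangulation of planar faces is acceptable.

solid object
 facet normal 0.169 0.466 -0.869
  outer loop
   vertex 1.2 1.0 0.3
   vertex 0.0 3.3 1.3
   vertex 3.9 1.7 1.2
  endloop
 endfacet
 facet normal 0.379 0.916 0.128
  outer loop
   vertex 0.4 2.8 3.7
   vertex 3.9 1.7 1.2
   vertex 0.0 3.3 1.3
  endloop
 endfacet
 facet normal -0.877 -0.478 0.047
  outer loop
   vertex 0.4 2.8 3.7
   vertex 0.0 3.3 1.3
   vertex 1.2 1.0 0.3
  endloop
 endfacet
 facet normal 0.573 -0.037 0.819
  outer loop
   vertex 2.4 0.6 2.2
   vertex 3.9 1.7 1.2
   vertex 0.4 2.8 3.7
  endloop
 endfacet
 facet normal -0.630 -0.738 0.242
  outer loop
   vertex 2.4 0.6 2.2
   vertex 0.4 2.8 3.7
   vertex 1.2 1.0 0.3
  endloop
 endfacet
 facet normal 0.316 0.000 -0.949
  outer loop
   vertex 3.3 0.8 1.0
   vertex 1.2 1.0 0.3
   vertex 3.9 1.7 1.2
  endloop
 endfacet
 facet normal -0.031 -0.982 -0.187
  outer loop
   vertex 3.3 0.8 1.0
   vertex 2.4 0.6 2.2
   vertex 1.2 1.0 0.3
  endloop
 endfacet
 facet normal 0.591 -0.076 0.803
  outer loop
   vertex 3.7 1.2 1.3
   vertex 3.9 1.7 1.2
   vertex 2.4 0.6 2.2
  endloop
 endfacet
 facet normal 0.772 -0.407 -0.488
  outer loop
   vertex 3.7 1.2 1.3
   vertex 3.3 0.8 1.0
   vertex 3.9 1.7 1.2
  endloop
 endfacet
 facet normal 0.559 -0.777 0.290
  outer loop
   vertex 3.7 1.2 1.3
   vertex 2.4 0.6 2.2
   vertex 3.3 0.8 1.0
  endloop
 endfacet
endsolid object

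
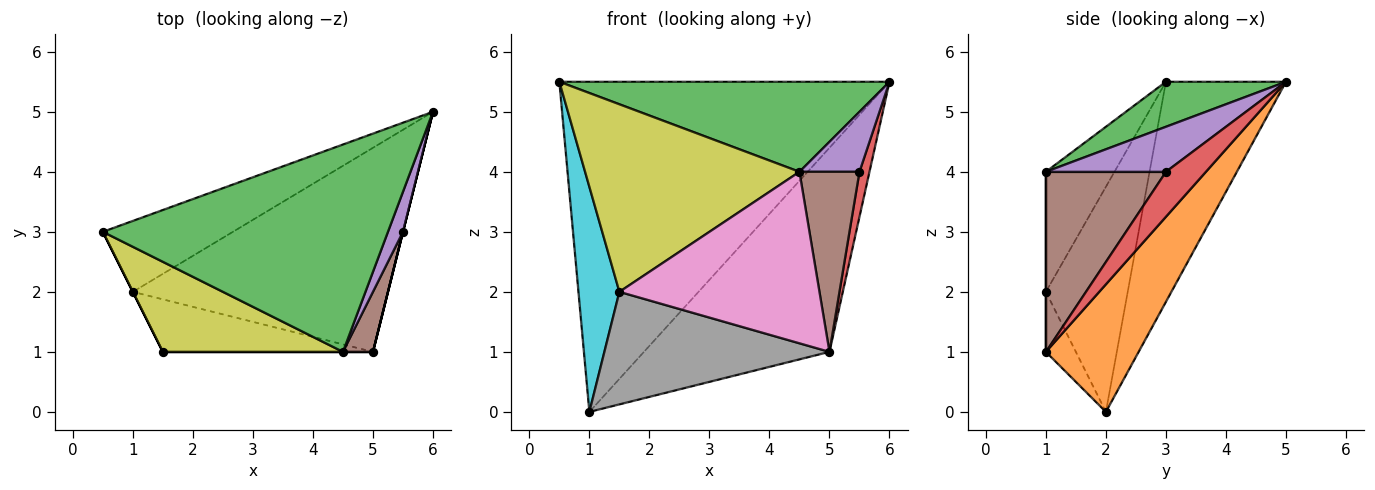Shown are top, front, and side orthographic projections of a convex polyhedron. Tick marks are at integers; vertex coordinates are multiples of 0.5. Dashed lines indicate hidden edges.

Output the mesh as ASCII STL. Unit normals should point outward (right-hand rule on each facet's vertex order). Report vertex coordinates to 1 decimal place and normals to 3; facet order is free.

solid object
 facet normal -0.335 0.921 -0.198
  outer loop
   vertex 1.0 2.0 0.0
   vertex 0.5 3.0 5.5
   vertex 6.0 5.0 5.5
  endloop
 endfacet
 facet normal 0.333 0.667 -0.667
  outer loop
   vertex 1.0 2.0 0.0
   vertex 6.0 5.0 5.5
   vertex 5.0 1.0 1.0
  endloop
 endfacet
 facet normal 0.143 -0.394 0.908
  outer loop
   vertex 4.5 1.0 4.0
   vertex 6.0 5.0 5.5
   vertex 0.5 3.0 5.5
  endloop
 endfacet
 facet normal 0.970 -0.243 0.000
  outer loop
   vertex 5.5 3.0 4.0
   vertex 5.0 1.0 1.0
   vertex 6.0 5.0 5.5
  endloop
 endfacet
 facet normal 0.857 -0.429 0.286
  outer loop
   vertex 5.5 3.0 4.0
   vertex 6.0 5.0 5.5
   vertex 4.5 1.0 4.0
  endloop
 endfacet
 facet normal 0.885 -0.442 0.147
  outer loop
   vertex 5.5 3.0 4.0
   vertex 4.5 1.0 4.0
   vertex 5.0 1.0 1.0
  endloop
 endfacet
 facet normal 0.000 -1.000 0.000
  outer loop
   vertex 1.5 1.0 2.0
   vertex 5.0 1.0 1.0
   vertex 4.5 1.0 4.0
  endloop
 endfacet
 facet normal -0.120 -0.900 -0.420
  outer loop
   vertex 1.5 1.0 2.0
   vertex 1.0 2.0 0.0
   vertex 5.0 1.0 1.0
  endloop
 endfacet
 facet normal -0.277 -0.866 0.416
  outer loop
   vertex 1.5 1.0 2.0
   vertex 4.5 1.0 4.0
   vertex 0.5 3.0 5.5
  endloop
 endfacet
 facet normal -0.894 -0.447 0.000
  outer loop
   vertex 1.5 1.0 2.0
   vertex 0.5 3.0 5.5
   vertex 1.0 2.0 0.0
  endloop
 endfacet
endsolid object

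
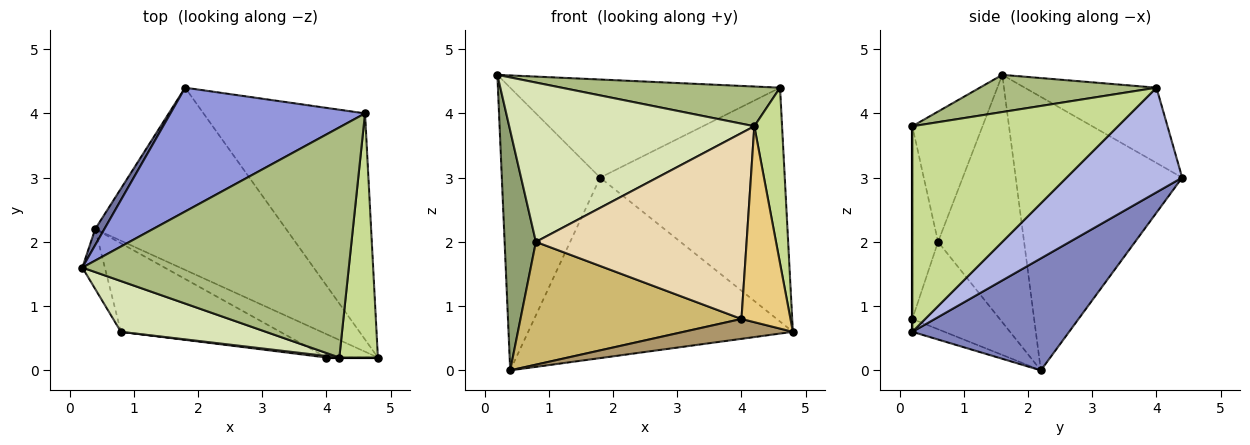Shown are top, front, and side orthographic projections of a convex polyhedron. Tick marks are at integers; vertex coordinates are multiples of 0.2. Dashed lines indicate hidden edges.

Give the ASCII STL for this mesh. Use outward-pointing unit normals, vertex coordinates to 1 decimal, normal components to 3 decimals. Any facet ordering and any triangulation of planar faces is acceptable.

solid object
 facet normal -0.861 0.508 0.029
  outer loop
   vertex 0.4 2.2 0.0
   vertex 0.2 1.6 4.6
   vertex 1.8 4.4 3.0
  endloop
 endfacet
 facet normal 0.385 0.650 -0.656
  outer loop
   vertex 0.4 2.2 0.0
   vertex 1.8 4.4 3.0
   vertex 4.8 0.2 0.6
  endloop
 endfacet
 facet normal -0.290 0.594 0.750
  outer loop
   vertex 4.6 4.0 4.4
   vertex 1.8 4.4 3.0
   vertex 0.2 1.6 4.6
  endloop
 endfacet
 facet normal 0.411 0.655 -0.634
  outer loop
   vertex 4.6 4.0 4.4
   vertex 4.8 0.2 0.6
   vertex 1.8 4.4 3.0
  endloop
 endfacet
 facet normal -0.936 -0.341 -0.085
  outer loop
   vertex 0.8 0.6 2.0
   vertex 0.2 1.6 4.6
   vertex 0.4 2.2 0.0
  endloop
 endfacet
 facet normal 0.136 -0.168 0.976
  outer loop
   vertex 4.2 0.2 3.8
   vertex 4.6 4.0 4.4
   vertex 0.2 1.6 4.6
  endloop
 endfacet
 facet normal 0.974 -0.131 0.183
  outer loop
   vertex 4.2 0.2 3.8
   vertex 4.8 0.2 0.6
   vertex 4.6 4.0 4.4
  endloop
 endfacet
 facet normal -0.263 -0.919 0.293
  outer loop
   vertex 4.2 0.2 3.8
   vertex 0.2 1.6 4.6
   vertex 0.8 0.6 2.0
  endloop
 endfacet
 facet normal -0.187 -0.636 -0.748
  outer loop
   vertex 4.0 0.2 0.8
   vertex 0.4 2.2 0.0
   vertex 4.8 0.2 0.6
  endloop
 endfacet
 facet normal -0.305 -0.772 -0.557
  outer loop
   vertex 4.0 0.2 0.8
   vertex 0.8 0.6 2.0
   vertex 0.4 2.2 0.0
  endloop
 endfacet
 facet normal 0.000 -1.000 0.000
  outer loop
   vertex 4.0 0.2 0.8
   vertex 4.8 0.2 0.6
   vertex 4.2 0.2 3.8
  endloop
 endfacet
 facet normal -0.121 -0.993 0.008
  outer loop
   vertex 4.0 0.2 0.8
   vertex 4.2 0.2 3.8
   vertex 0.8 0.6 2.0
  endloop
 endfacet
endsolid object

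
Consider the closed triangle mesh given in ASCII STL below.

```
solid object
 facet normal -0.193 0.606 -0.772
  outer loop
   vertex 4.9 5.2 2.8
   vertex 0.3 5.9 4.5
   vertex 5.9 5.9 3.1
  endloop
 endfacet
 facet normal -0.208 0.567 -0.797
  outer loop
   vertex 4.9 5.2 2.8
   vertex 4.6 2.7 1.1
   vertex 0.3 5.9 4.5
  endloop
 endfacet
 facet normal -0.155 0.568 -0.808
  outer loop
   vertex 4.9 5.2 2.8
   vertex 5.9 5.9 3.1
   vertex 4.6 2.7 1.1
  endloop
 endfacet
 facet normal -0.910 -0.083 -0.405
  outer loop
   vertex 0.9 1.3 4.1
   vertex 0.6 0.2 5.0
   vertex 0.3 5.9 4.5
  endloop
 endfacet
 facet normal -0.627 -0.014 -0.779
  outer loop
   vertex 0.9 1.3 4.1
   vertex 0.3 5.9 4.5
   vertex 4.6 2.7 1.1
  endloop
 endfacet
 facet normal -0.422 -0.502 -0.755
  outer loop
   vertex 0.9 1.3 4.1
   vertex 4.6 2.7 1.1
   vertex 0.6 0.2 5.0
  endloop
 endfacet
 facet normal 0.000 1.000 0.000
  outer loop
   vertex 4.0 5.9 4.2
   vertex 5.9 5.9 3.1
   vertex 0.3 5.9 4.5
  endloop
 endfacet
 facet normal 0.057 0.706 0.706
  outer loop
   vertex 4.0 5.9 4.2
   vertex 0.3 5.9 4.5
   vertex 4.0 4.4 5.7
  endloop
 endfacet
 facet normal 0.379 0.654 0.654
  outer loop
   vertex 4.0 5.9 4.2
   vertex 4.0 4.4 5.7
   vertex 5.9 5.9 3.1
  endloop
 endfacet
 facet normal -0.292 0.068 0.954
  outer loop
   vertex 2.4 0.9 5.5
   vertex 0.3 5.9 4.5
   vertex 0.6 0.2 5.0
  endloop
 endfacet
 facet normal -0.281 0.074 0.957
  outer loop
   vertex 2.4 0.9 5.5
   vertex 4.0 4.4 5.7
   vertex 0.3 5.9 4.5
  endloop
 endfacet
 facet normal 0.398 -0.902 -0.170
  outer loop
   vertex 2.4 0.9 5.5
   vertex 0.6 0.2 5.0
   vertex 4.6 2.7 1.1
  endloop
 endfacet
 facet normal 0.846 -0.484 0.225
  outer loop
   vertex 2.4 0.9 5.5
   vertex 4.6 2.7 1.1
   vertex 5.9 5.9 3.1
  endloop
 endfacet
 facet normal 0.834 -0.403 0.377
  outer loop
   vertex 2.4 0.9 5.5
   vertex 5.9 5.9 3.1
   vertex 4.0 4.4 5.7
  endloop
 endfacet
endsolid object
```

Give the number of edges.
21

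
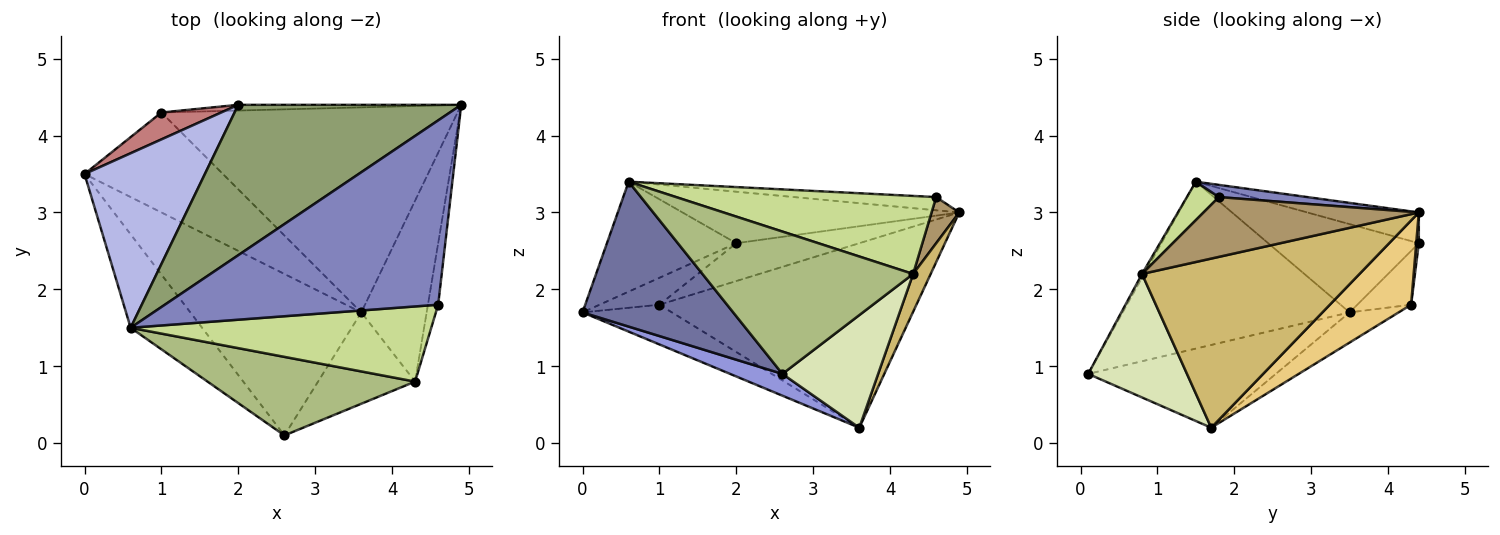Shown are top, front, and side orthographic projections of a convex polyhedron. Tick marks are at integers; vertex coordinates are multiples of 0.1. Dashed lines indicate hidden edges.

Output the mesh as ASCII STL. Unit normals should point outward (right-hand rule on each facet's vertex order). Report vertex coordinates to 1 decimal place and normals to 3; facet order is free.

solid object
 facet normal -0.785 -0.521 -0.336
  outer loop
   vertex 0.6 1.5 3.4
   vertex 0.0 3.5 1.7
   vertex 2.6 0.1 0.9
  endloop
 endfacet
 facet normal 0.044 0.072 0.996
  outer loop
   vertex 4.6 1.8 3.2
   vertex 4.9 4.4 3.0
   vertex 0.6 1.5 3.4
  endloop
 endfacet
 facet normal -0.433 -0.121 -0.894
  outer loop
   vertex 3.6 1.7 0.2
   vertex 2.6 0.1 0.9
   vertex 0.0 3.5 1.7
  endloop
 endfacet
 facet normal -0.527 0.453 0.719
  outer loop
   vertex 2.0 4.4 2.6
   vertex 0.0 3.5 1.7
   vertex 0.6 1.5 3.4
  endloop
 endfacet
 facet normal -0.129 0.321 0.938
  outer loop
   vertex 2.0 4.4 2.6
   vertex 0.6 1.5 3.4
   vertex 4.9 4.4 3.0
  endloop
 endfacet
 facet normal -0.009 -0.876 0.483
  outer loop
   vertex 4.3 0.8 2.2
   vertex 0.6 1.5 3.4
   vertex 2.6 0.1 0.9
  endloop
 endfacet
 facet normal 0.088 -0.717 0.691
  outer loop
   vertex 4.3 0.8 2.2
   vertex 4.6 1.8 3.2
   vertex 0.6 1.5 3.4
  endloop
 endfacet
 facet normal 0.625 -0.606 -0.492
  outer loop
   vertex 4.3 0.8 2.2
   vertex 2.6 0.1 0.9
   vertex 3.6 1.7 0.2
  endloop
 endfacet
 facet normal 0.978 -0.126 -0.168
  outer loop
   vertex 4.3 0.8 2.2
   vertex 4.9 4.4 3.0
   vertex 4.6 1.8 3.2
  endloop
 endfacet
 facet normal 0.930 -0.075 -0.359
  outer loop
   vertex 4.3 0.8 2.2
   vertex 3.6 1.7 0.2
   vertex 4.9 4.4 3.0
  endloop
 endfacet
 facet normal 0.207 0.654 -0.727
  outer loop
   vertex 1.0 4.3 1.8
   vertex 4.9 4.4 3.0
   vertex 3.6 1.7 0.2
  endloop
 endfacet
 facet normal 0.021 0.989 -0.149
  outer loop
   vertex 1.0 4.3 1.8
   vertex 2.0 4.4 2.6
   vertex 4.9 4.4 3.0
  endloop
 endfacet
 facet normal -0.199 0.362 -0.911
  outer loop
   vertex 1.0 4.3 1.8
   vertex 3.6 1.7 0.2
   vertex 0.0 3.5 1.7
  endloop
 endfacet
 facet normal -0.537 0.597 0.597
  outer loop
   vertex 1.0 4.3 1.8
   vertex 0.0 3.5 1.7
   vertex 2.0 4.4 2.6
  endloop
 endfacet
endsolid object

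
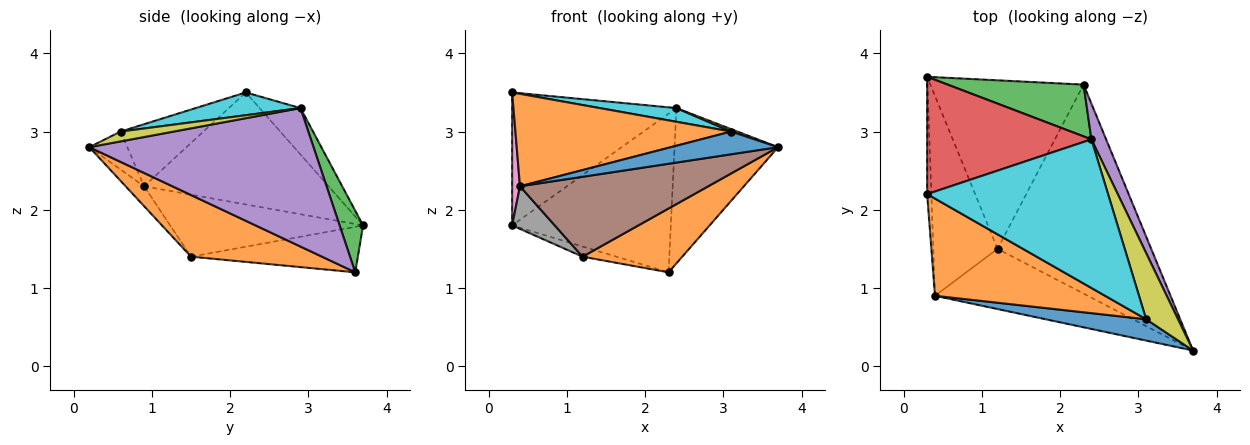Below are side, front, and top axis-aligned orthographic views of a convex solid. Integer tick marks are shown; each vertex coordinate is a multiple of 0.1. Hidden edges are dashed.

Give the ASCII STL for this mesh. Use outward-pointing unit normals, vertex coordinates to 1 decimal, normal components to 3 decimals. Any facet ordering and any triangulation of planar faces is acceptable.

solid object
 facet normal -0.284 0.058 -0.957
  outer loop
   vertex 1.2 1.5 1.4
   vertex 0.3 3.7 1.8
   vertex 2.3 3.6 1.2
  endloop
 endfacet
 facet normal 0.358 -0.273 -0.893
  outer loop
   vertex 1.2 1.5 1.4
   vertex 2.3 3.6 1.2
   vertex 3.7 0.2 2.8
  endloop
 endfacet
 facet normal 0.139 0.941 0.307
  outer loop
   vertex 2.4 2.9 3.3
   vertex 2.3 3.6 1.2
   vertex 0.3 3.7 1.8
  endloop
 endfacet
 facet normal -0.184 0.737 0.650
  outer loop
   vertex 2.4 2.9 3.3
   vertex 0.3 3.7 1.8
   vertex 0.3 2.2 3.5
  endloop
 endfacet
 facet normal 0.904 0.417 0.096
  outer loop
   vertex 2.4 2.9 3.3
   vertex 3.7 0.2 2.8
   vertex 2.3 3.6 1.2
  endloop
 endfacet
 facet normal -0.078 -0.796 -0.600
  outer loop
   vertex 0.4 0.9 2.3
   vertex 1.2 1.5 1.4
   vertex 3.7 0.2 2.8
  endloop
 endfacet
 facet normal -0.998 -0.042 -0.037
  outer loop
   vertex 0.4 0.9 2.3
   vertex 0.3 2.2 3.5
   vertex 0.3 3.7 1.8
  endloop
 endfacet
 facet normal -0.686 -0.152 -0.711
  outer loop
   vertex 0.4 0.9 2.3
   vertex 0.3 3.7 1.8
   vertex 1.2 1.5 1.4
  endloop
 endfacet
 facet normal 0.295 -0.035 0.955
  outer loop
   vertex 3.1 0.6 3.0
   vertex 3.7 0.2 2.8
   vertex 2.4 2.9 3.3
  endloop
 endfacet
 facet normal 0.124 -0.091 0.988
  outer loop
   vertex 3.1 0.6 3.0
   vertex 2.4 2.9 3.3
   vertex 0.3 2.2 3.5
  endloop
 endfacet
 facet normal -0.250 -0.706 0.662
  outer loop
   vertex 3.1 0.6 3.0
   vertex 0.4 0.9 2.3
   vertex 3.7 0.2 2.8
  endloop
 endfacet
 facet normal -0.256 -0.666 0.701
  outer loop
   vertex 3.1 0.6 3.0
   vertex 0.3 2.2 3.5
   vertex 0.4 0.9 2.3
  endloop
 endfacet
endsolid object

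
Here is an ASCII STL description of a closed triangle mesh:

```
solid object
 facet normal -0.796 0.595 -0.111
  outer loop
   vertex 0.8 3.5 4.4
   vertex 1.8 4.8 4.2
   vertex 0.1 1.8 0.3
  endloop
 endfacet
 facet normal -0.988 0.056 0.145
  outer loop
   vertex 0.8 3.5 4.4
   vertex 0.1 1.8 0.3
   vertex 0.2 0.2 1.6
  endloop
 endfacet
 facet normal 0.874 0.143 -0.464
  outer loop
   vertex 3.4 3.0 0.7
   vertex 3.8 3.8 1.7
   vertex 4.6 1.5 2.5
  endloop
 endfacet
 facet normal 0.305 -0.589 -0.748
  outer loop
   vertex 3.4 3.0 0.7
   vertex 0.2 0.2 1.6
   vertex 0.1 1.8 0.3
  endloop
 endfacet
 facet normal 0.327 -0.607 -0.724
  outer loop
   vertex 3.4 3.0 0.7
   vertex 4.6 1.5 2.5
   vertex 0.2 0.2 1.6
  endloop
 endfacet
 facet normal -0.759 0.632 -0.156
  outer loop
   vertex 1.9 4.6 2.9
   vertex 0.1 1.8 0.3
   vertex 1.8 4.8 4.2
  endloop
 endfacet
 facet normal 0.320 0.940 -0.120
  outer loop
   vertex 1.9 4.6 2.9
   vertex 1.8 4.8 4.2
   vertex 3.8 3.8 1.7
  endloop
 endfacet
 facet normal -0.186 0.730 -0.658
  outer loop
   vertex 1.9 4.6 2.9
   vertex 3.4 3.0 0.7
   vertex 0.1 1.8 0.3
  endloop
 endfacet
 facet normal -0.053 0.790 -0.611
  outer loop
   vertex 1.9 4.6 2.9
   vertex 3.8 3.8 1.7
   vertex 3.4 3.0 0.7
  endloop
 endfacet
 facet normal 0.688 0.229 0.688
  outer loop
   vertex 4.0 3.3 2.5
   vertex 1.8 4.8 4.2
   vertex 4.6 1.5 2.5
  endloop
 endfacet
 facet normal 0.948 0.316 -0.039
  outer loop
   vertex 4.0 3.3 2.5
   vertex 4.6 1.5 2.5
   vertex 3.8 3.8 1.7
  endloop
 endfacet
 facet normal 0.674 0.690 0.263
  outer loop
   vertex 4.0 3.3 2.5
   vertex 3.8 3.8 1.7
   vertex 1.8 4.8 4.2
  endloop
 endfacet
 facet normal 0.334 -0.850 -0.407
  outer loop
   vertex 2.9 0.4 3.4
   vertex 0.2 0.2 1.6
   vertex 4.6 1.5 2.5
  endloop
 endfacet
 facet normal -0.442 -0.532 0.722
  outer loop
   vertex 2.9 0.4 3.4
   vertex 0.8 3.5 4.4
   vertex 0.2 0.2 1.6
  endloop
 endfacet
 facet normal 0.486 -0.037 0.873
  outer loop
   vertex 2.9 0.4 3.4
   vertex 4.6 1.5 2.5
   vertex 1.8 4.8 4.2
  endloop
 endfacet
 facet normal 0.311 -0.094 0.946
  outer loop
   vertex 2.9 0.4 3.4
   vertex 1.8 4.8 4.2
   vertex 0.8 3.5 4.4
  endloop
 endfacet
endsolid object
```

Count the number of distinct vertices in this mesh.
10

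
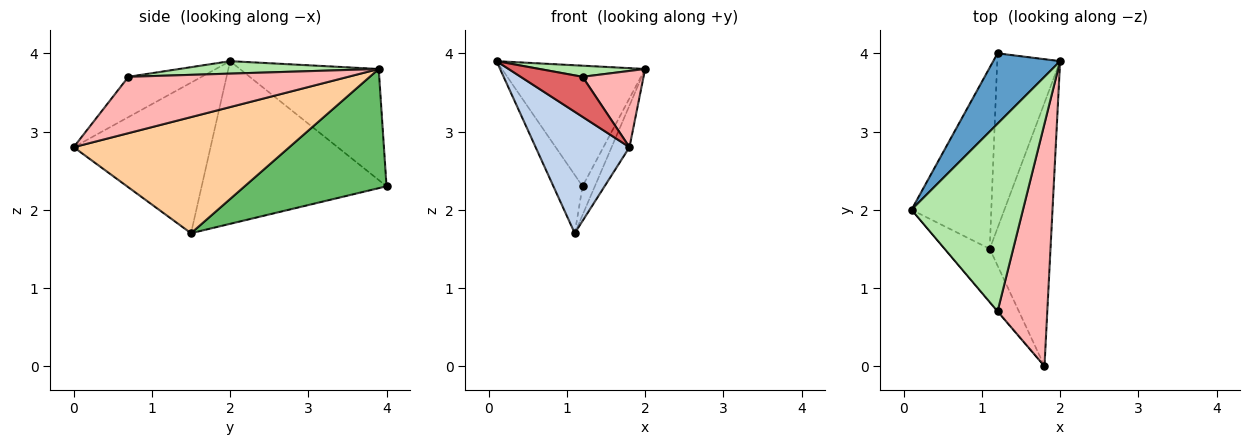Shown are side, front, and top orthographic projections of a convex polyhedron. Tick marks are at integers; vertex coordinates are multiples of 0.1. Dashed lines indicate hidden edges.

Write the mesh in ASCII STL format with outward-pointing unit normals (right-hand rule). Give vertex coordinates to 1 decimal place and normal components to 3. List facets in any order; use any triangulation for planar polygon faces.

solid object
 facet normal -0.642 0.662 0.387
  outer loop
   vertex 1.2 4.0 2.3
   vertex 0.1 2.0 3.9
   vertex 2.0 3.9 3.8
  endloop
 endfacet
 facet normal -0.801 -0.549 -0.239
  outer loop
   vertex 1.1 1.5 1.7
   vertex 1.8 0.0 2.8
   vertex 0.1 2.0 3.9
  endloop
 endfacet
 facet normal -0.889 0.140 -0.436
  outer loop
   vertex 1.1 1.5 1.7
   vertex 0.1 2.0 3.9
   vertex 1.2 4.0 2.3
  endloop
 endfacet
 facet normal 0.884 0.073 -0.462
  outer loop
   vertex 1.1 1.5 1.7
   vertex 2.0 3.9 3.8
   vertex 1.8 0.0 2.8
  endloop
 endfacet
 facet normal 0.882 0.076 -0.465
  outer loop
   vertex 1.1 1.5 1.7
   vertex 1.2 4.0 2.3
   vertex 2.0 3.9 3.8
  endloop
 endfacet
 facet normal 0.111 -0.059 0.992
  outer loop
   vertex 1.2 0.7 3.7
   vertex 2.0 3.9 3.8
   vertex 0.1 2.0 3.9
  endloop
 endfacet
 facet normal -0.764 -0.645 -0.007
  outer loop
   vertex 1.2 0.7 3.7
   vertex 0.1 2.0 3.9
   vertex 1.8 0.0 2.8
  endloop
 endfacet
 facet normal 0.734 -0.204 0.648
  outer loop
   vertex 1.2 0.7 3.7
   vertex 1.8 0.0 2.8
   vertex 2.0 3.9 3.8
  endloop
 endfacet
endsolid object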